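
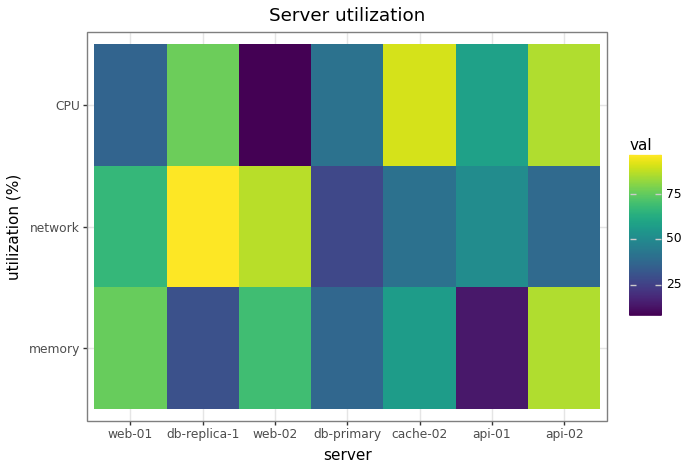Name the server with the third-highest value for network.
Top 4 for network: db-replica-1 ≈ 100, web-02 ≈ 90, web-01 ≈ 70, api-01 ≈ 50.

web-01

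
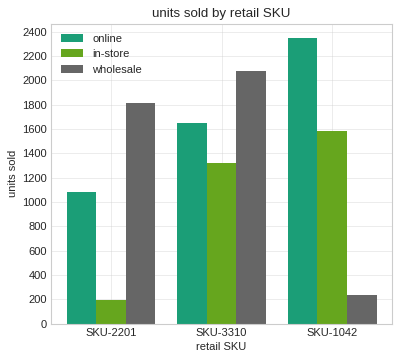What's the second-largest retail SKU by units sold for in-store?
SKU-3310

Top 3 for in-store: SKU-1042 ≈ 1600, SKU-3310 ≈ 1400, SKU-2201 ≈ 200.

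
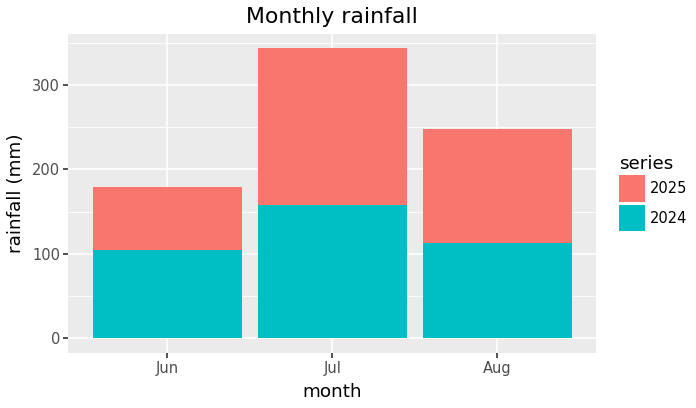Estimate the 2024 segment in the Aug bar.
2024 top ≈ 100, bottom ≈ 0; segment ≈ 100.

≈ 100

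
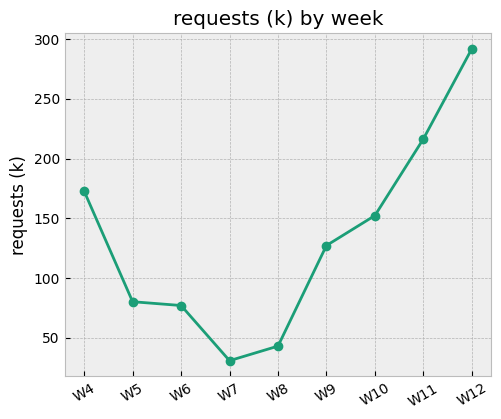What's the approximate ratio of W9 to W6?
≈ 1.67×

W9 ≈ 125, W6 ≈ 75; 125/75 ≈ 1.67.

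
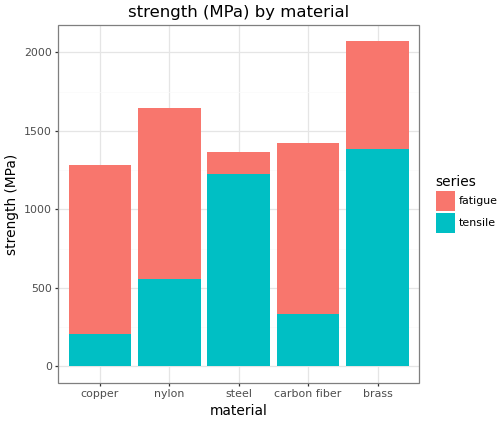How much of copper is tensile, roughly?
≈ 200

tensile top ≈ 200, bottom ≈ 0; segment ≈ 200.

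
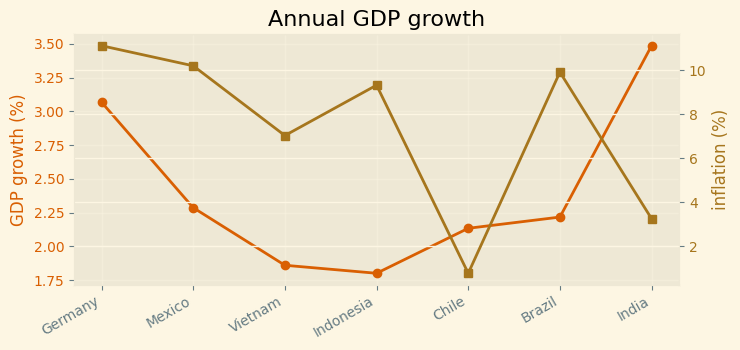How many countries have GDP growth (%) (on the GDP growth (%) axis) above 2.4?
2

Above 2.4: Germany, India.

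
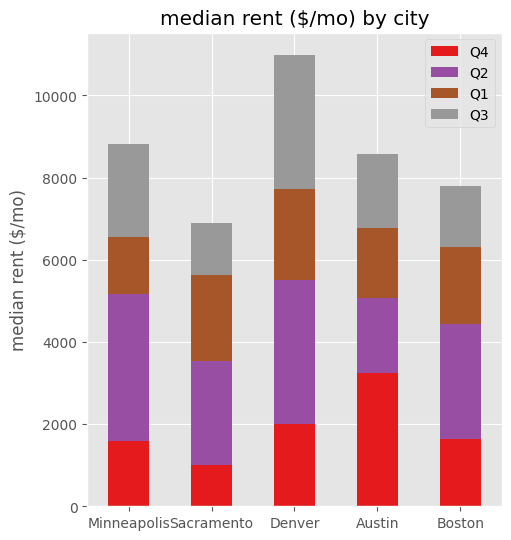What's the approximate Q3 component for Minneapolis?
Q3 top ≈ 9000, bottom ≈ 7000; segment ≈ 2000.

≈ 2000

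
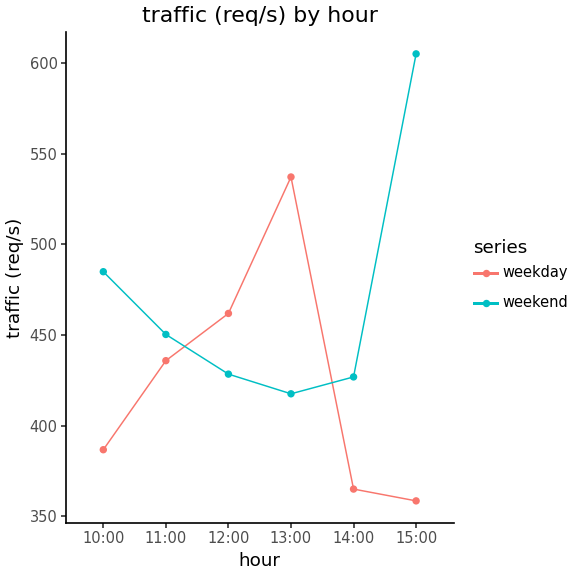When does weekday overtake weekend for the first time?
11:00: weekday ≈ 425 vs weekend ≈ 450 (not yet); 12:00: weekday ≈ 450 vs weekend ≈ 425 (first crossover).

12:00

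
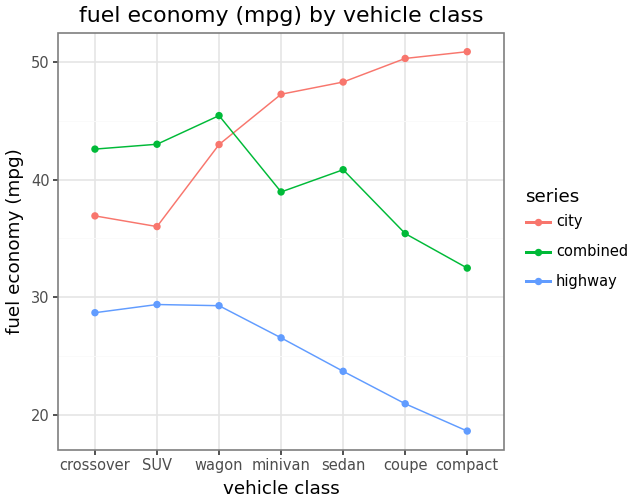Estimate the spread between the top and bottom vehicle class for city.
≈ 15

Max compact ≈ 50, min SUV ≈ 35; range ≈ 15.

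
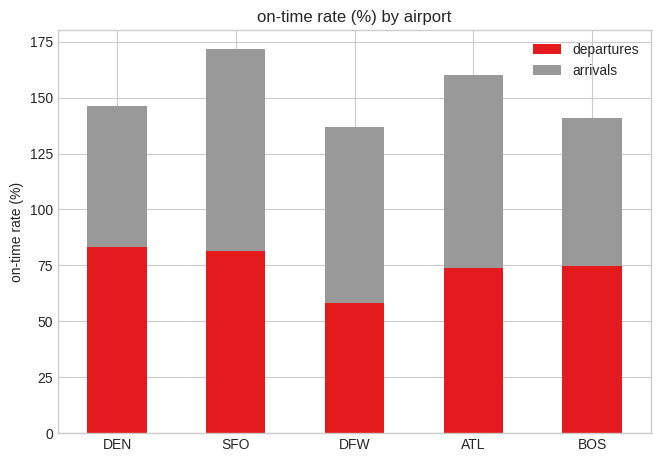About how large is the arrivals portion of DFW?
arrivals top ≈ 140, bottom ≈ 60; segment ≈ 80.

≈ 80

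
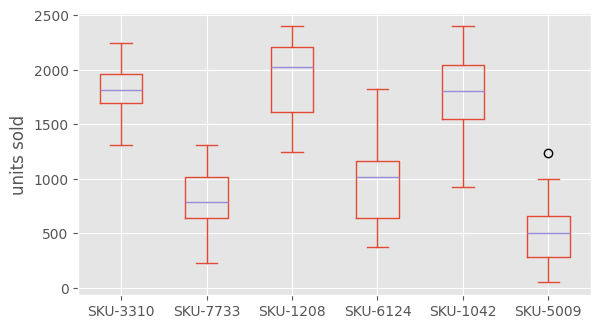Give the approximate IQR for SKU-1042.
Q3 ≈ 2000, Q1 ≈ 1600; IQR ≈ 400.

≈ 400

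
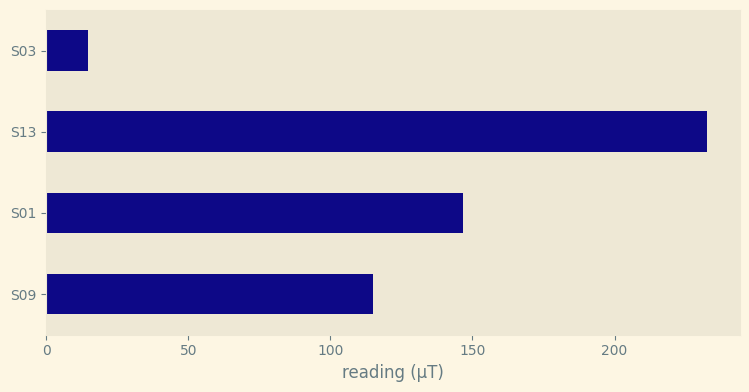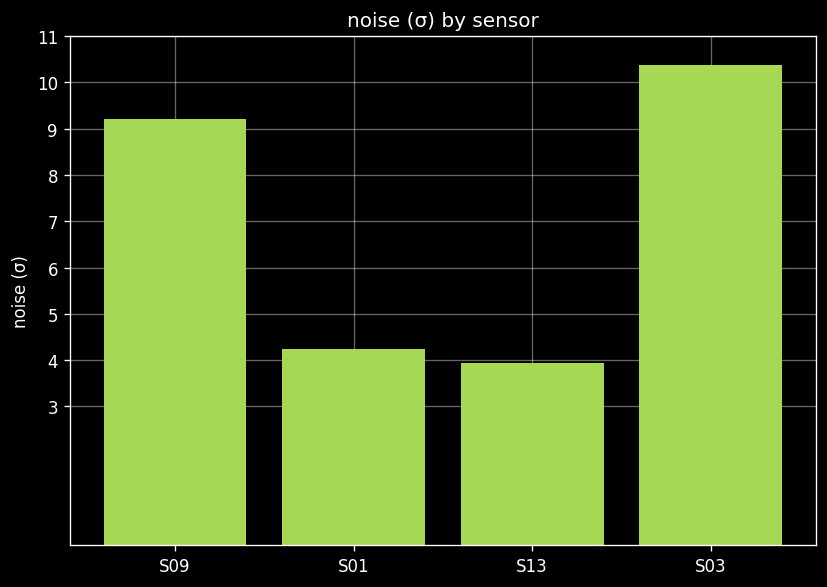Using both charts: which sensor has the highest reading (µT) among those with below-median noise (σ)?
Chart 2 median noise (σ) ≈ 7; below-median sensors: S01, S13. Among those, S13 has the highest reading (µT) (≈ 225).

S13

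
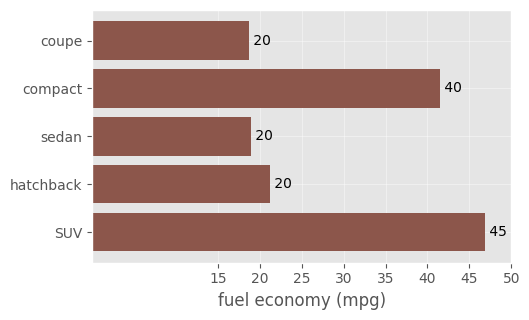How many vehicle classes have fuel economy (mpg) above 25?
2

Above 25: compact, SUV.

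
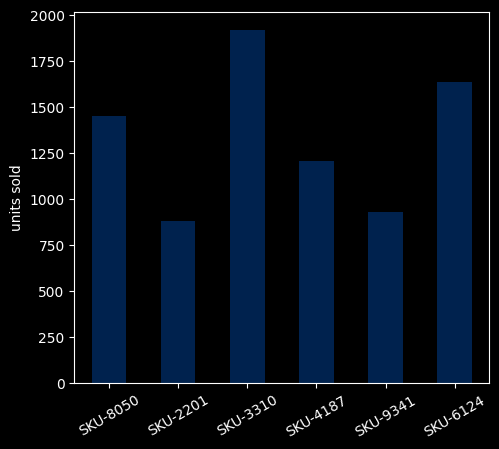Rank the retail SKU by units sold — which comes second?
Top 3: SKU-3310 ≈ 2000, SKU-6124 ≈ 1600, SKU-8050 ≈ 1400.

SKU-6124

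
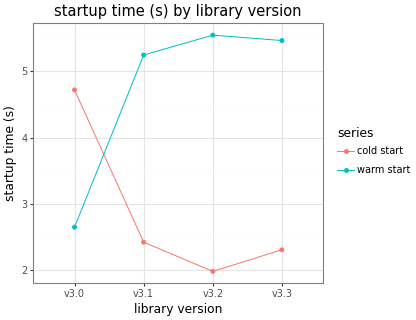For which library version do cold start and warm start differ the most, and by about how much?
v3.2: cold start ≈ 2.0, warm start ≈ 5.5 → gap ≈ 3.5. Next-largest (v3.3) is only ≈ 3.0.

v3.2, ≈ 3.5 s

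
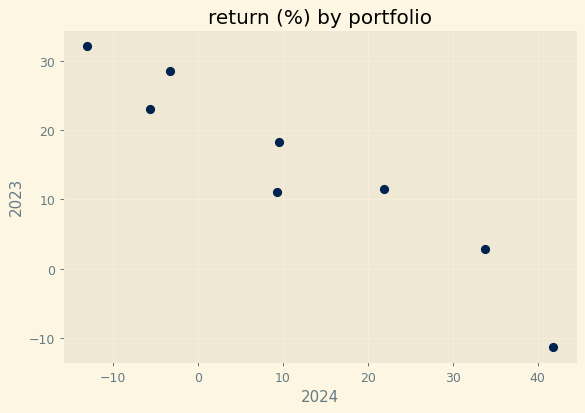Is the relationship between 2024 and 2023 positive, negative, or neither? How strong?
Points are negatively correlated; strong (|r| ≈ 1.0).

negative, strong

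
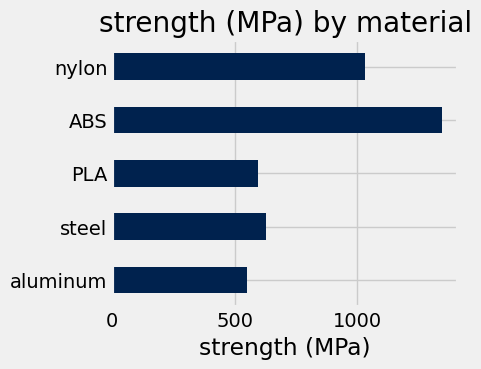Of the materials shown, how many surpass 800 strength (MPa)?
Above 800: ABS, nylon.

2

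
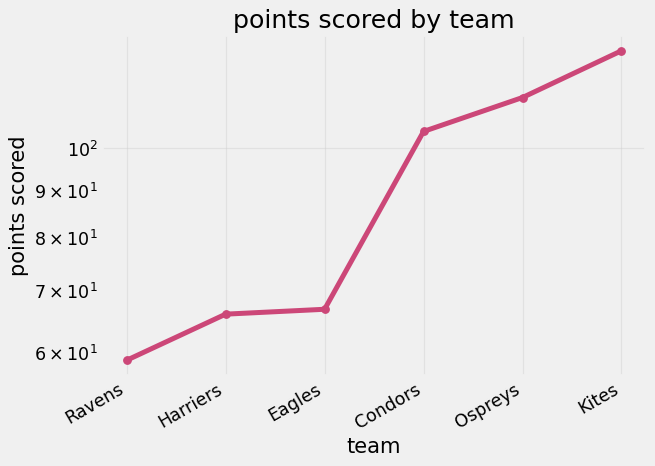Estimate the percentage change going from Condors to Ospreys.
Condors ≈ 100, Ospreys ≈ 110; (110 − 100) / 100 ≈ +10%.

≈ +10%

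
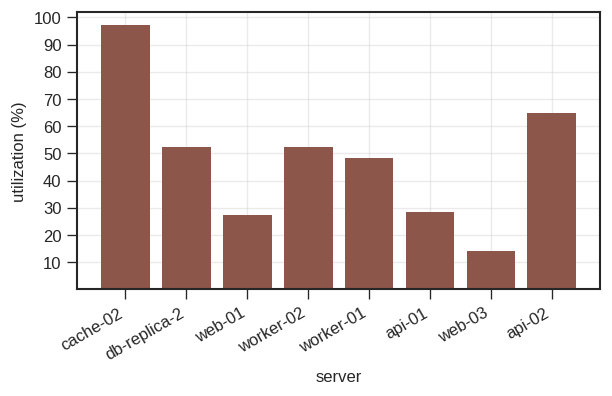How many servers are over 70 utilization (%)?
Above 70: cache-02.

1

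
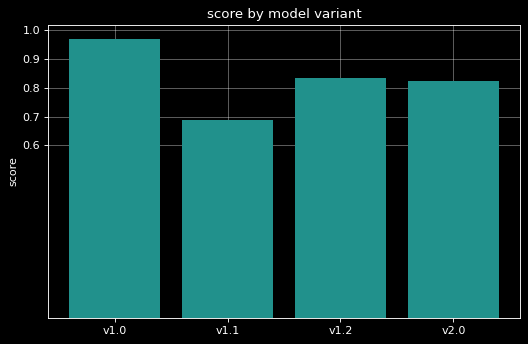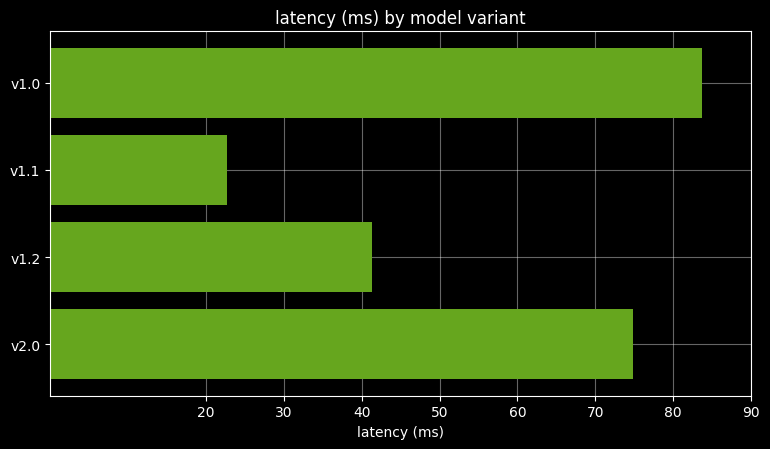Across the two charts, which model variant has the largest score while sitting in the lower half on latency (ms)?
Chart 2 median latency (ms) ≈ 60; below-median model variants: v1.1, v1.2. Among those, v1.2 has the highest score (≈ 0.8).

v1.2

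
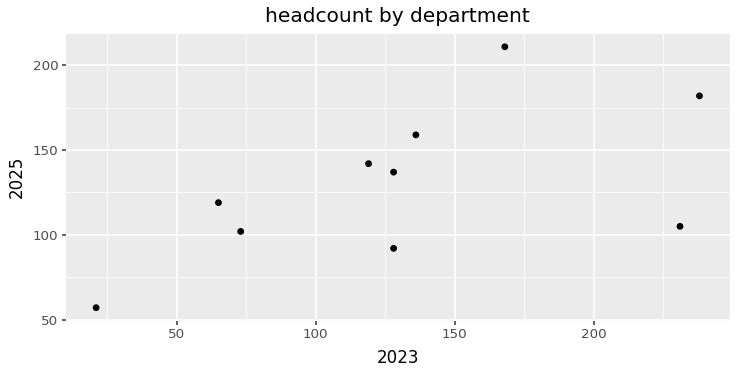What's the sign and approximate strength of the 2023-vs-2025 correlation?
Points are positively correlated; moderate (|r| ≈ 0.6).

positive, moderate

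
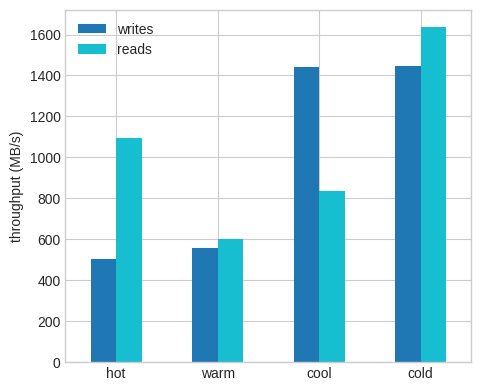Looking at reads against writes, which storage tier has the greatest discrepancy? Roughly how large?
cool: reads ≈ 800, writes ≈ 1400 → gap ≈ 600. Next-largest (hot) is only ≈ 400.

cool, ≈ 600 MB/s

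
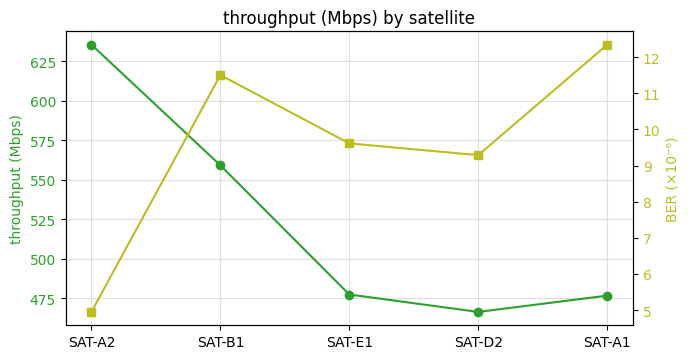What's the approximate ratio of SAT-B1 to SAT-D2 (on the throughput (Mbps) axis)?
≈ 1.22×

SAT-B1 ≈ 560, SAT-D2 ≈ 460; 560/460 ≈ 1.22.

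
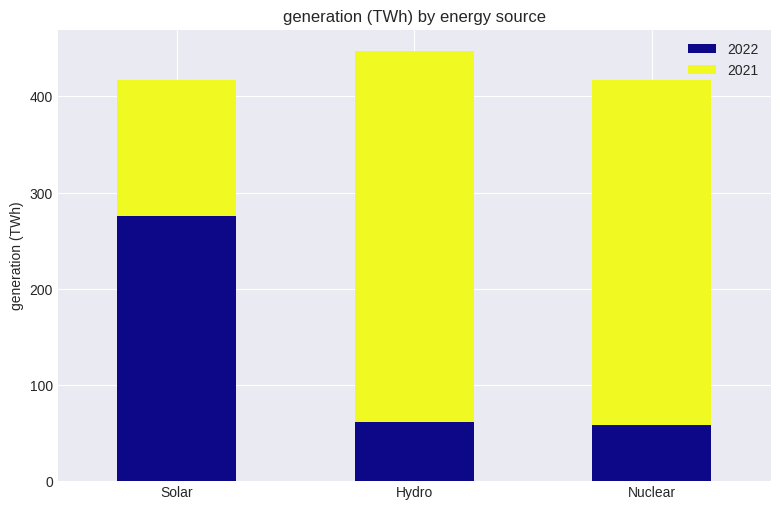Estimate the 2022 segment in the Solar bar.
≈ 300

2022 top ≈ 300, bottom ≈ 0; segment ≈ 300.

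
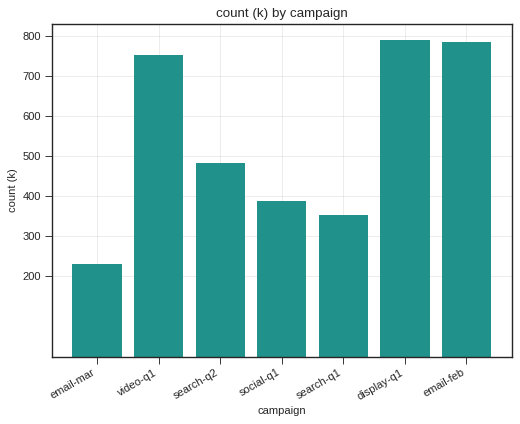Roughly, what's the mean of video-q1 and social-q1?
≈ 600

(800 + 400) / 2 ≈ 600.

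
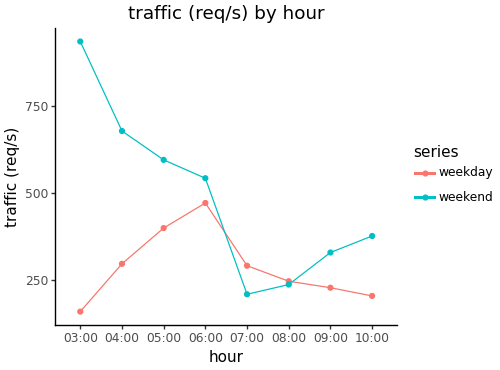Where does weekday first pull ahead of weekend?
06:00: weekday ≈ 500 vs weekend ≈ 500 (not yet); 07:00: weekday ≈ 300 vs weekend ≈ 200 (first crossover).

07:00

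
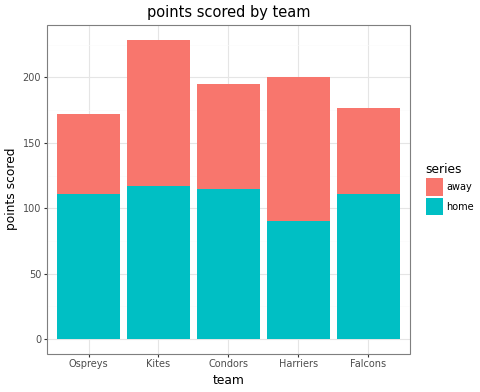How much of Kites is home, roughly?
≈ 120

home top ≈ 120, bottom ≈ 0; segment ≈ 120.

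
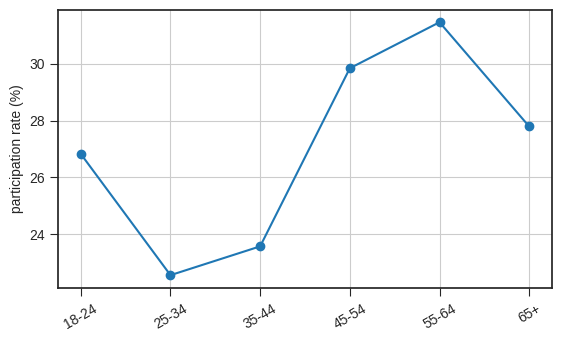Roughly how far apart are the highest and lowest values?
≈ 8

Max 55-64 ≈ 31, min 25-34 ≈ 23; range ≈ 8.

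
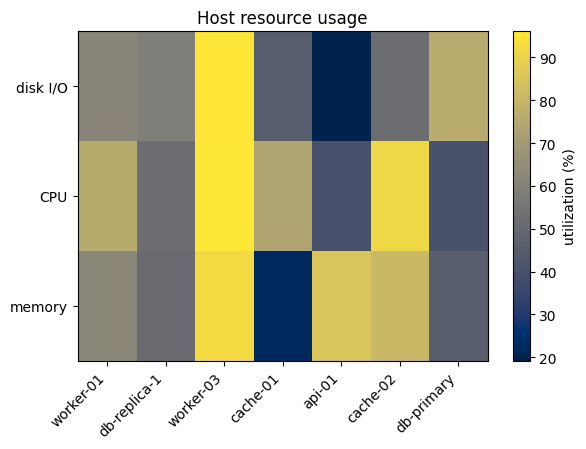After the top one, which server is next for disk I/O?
db-primary

Top 3 for disk I/O: worker-03 ≈ 100, db-primary ≈ 80, worker-01 ≈ 60.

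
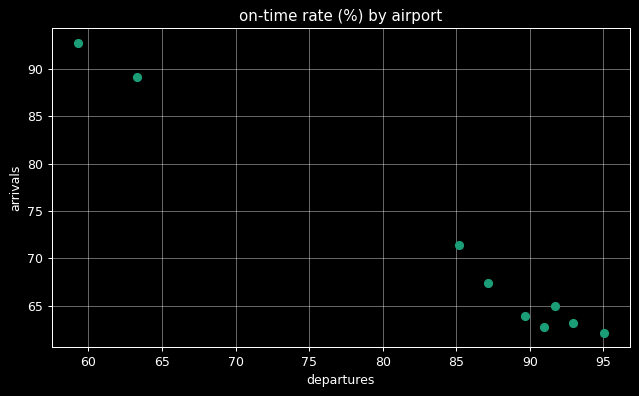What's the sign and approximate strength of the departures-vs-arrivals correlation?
Points are negatively correlated; strong (|r| ≈ 1.0).

negative, strong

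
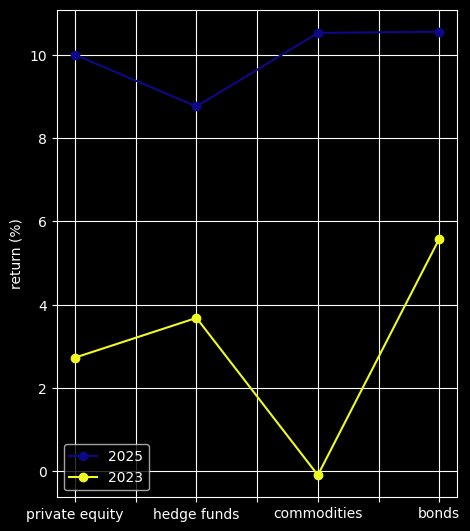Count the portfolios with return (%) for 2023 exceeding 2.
3

Above 2: private equity, hedge funds, bonds.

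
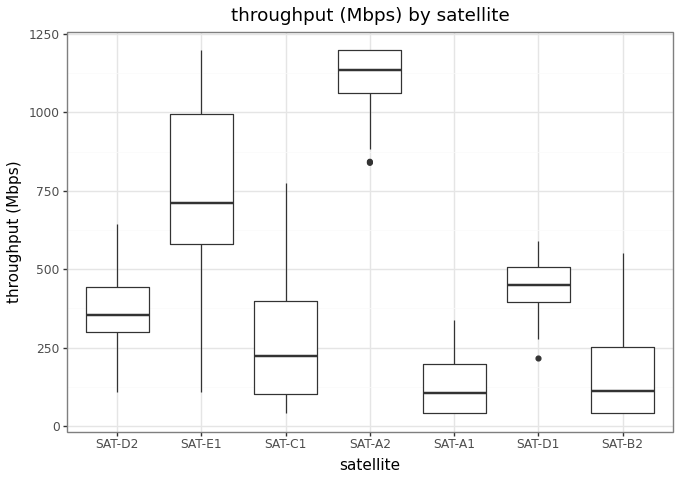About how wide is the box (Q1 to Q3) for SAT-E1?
Q3 ≈ 1000, Q1 ≈ 600; IQR ≈ 400.

≈ 400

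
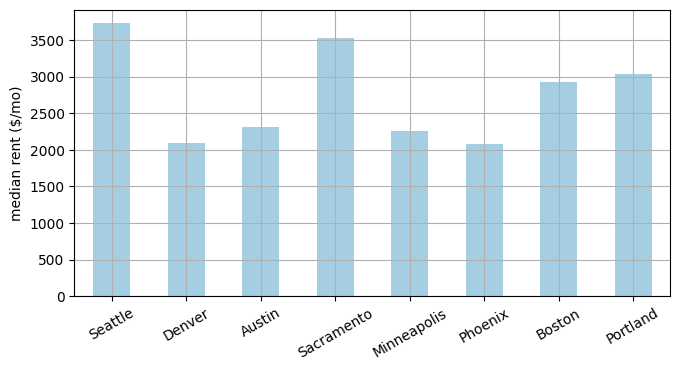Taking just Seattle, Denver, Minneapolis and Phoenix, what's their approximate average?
≈ 2500

(3500 + 2000 + 2500 + 2000) / 4 ≈ 2500.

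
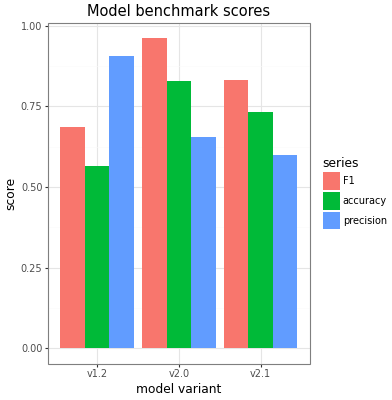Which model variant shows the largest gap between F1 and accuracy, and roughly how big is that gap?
v2.0, ≈ 0.2

v2.0: F1 ≈ 1.0, accuracy ≈ 0.8 → gap ≈ 0.2. Next-largest (v1.2) is only ≈ 0.1.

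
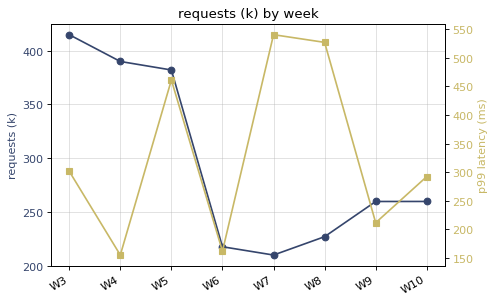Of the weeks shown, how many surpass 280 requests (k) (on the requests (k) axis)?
Above 280: W3, W4, W5.

3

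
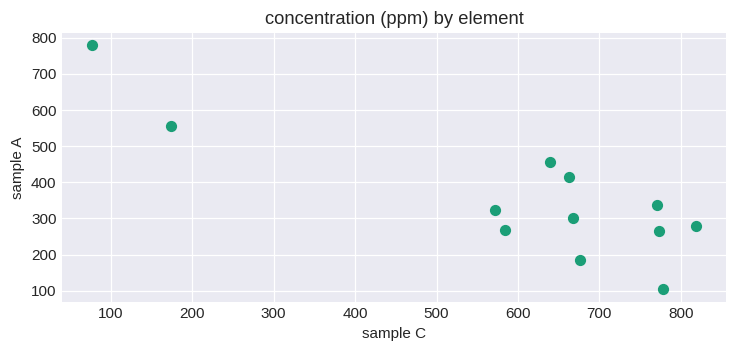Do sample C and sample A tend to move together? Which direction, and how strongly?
Points are negatively correlated; strong (|r| ≈ 0.9).

negative, strong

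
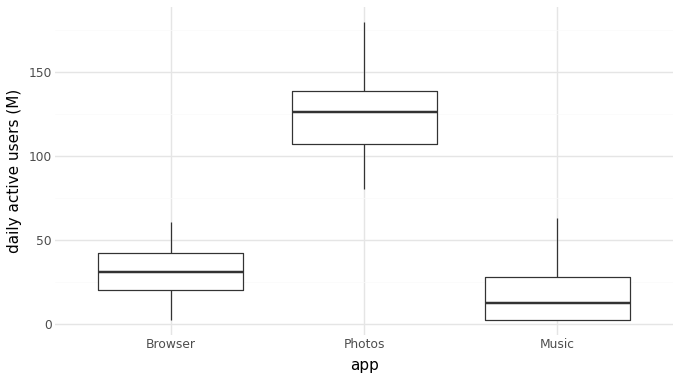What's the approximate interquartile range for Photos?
≈ 30

Q3 ≈ 140, Q1 ≈ 110; IQR ≈ 30.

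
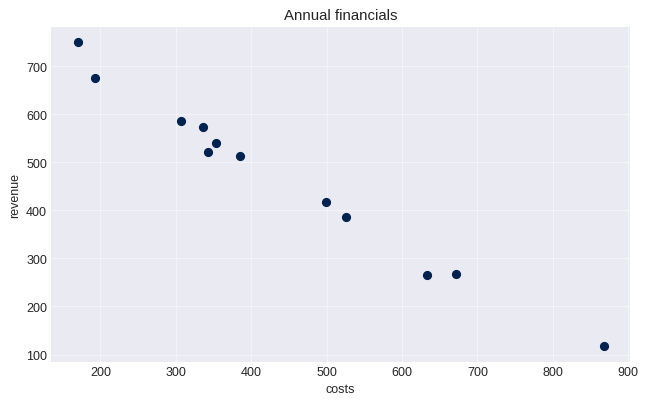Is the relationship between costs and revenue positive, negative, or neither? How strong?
negative, strong

Points are negatively correlated; strong (|r| ≈ 1.0).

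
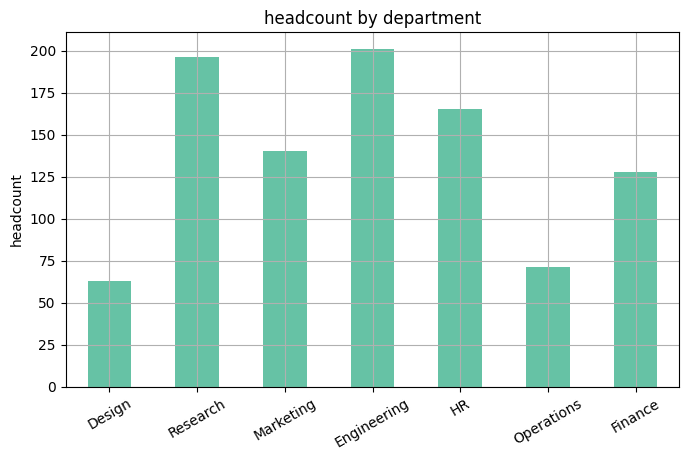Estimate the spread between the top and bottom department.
≈ 140

Max Engineering ≈ 200, min Design ≈ 60; range ≈ 140.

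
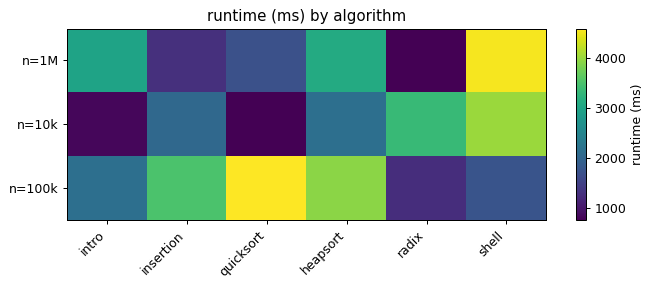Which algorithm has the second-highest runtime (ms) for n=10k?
Top 3 for n=10k: shell ≈ 4000, radix ≈ 3500, heapsort ≈ 2000.

radix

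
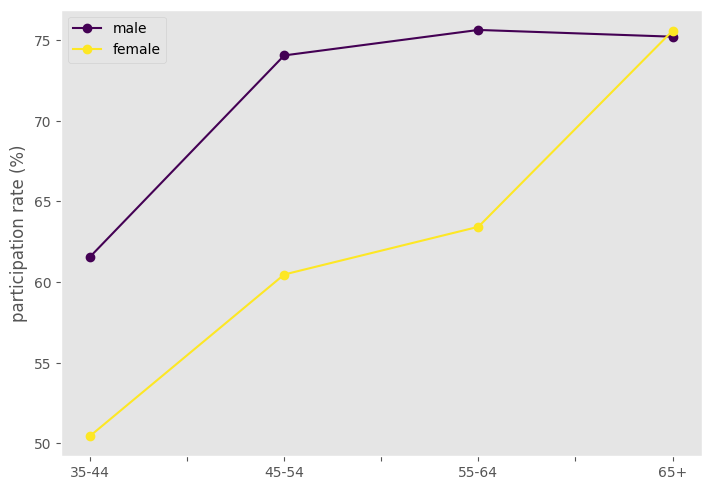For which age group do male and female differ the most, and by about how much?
45-54: male ≈ 75, female ≈ 60 → gap ≈ 15. Next-largest (55-64) is only ≈ 10.

45-54, ≈ 15 %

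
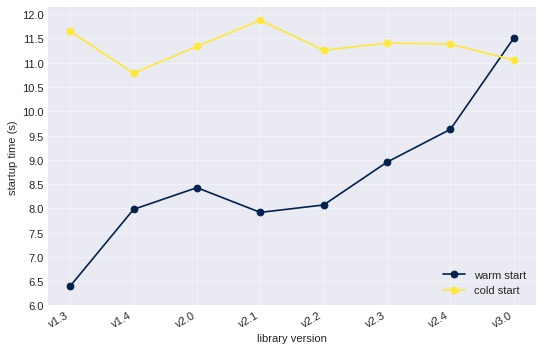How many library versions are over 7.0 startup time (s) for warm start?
7

Above 7.0: v1.4, v2.0, v2.1, v2.2, v2.3, v2.4, v3.0.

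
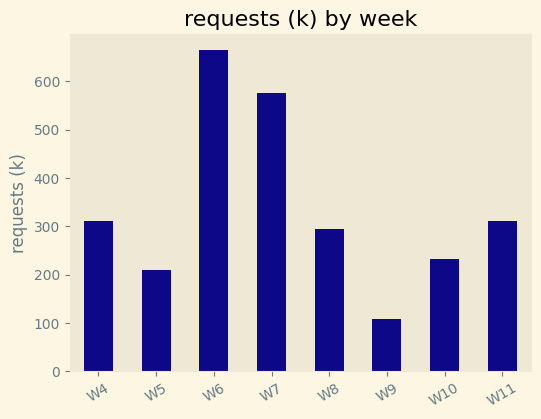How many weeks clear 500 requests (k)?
Above 500: W6, W7.

2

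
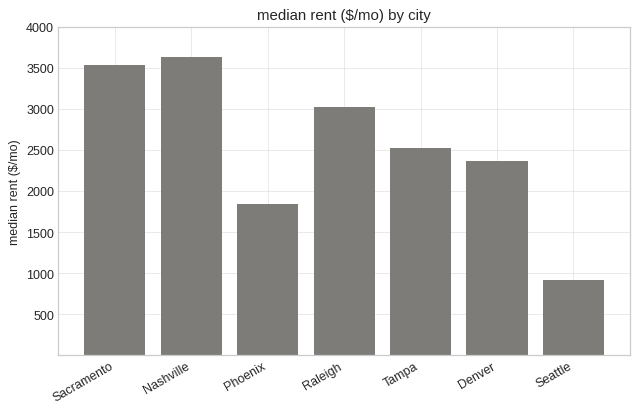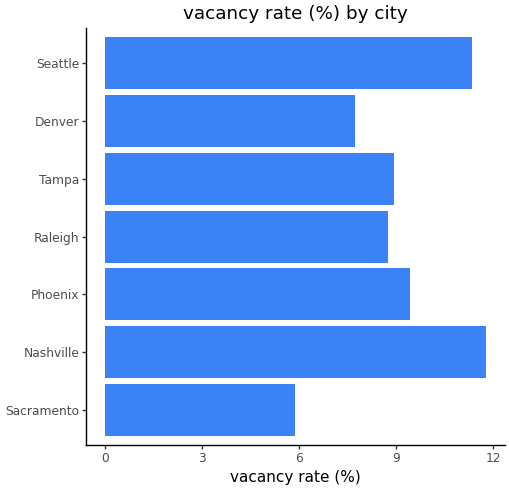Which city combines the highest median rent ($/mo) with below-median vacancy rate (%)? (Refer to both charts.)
Sacramento

Chart 2 median vacancy rate (%) ≈ 8; below-median cities: Sacramento, Raleigh, Denver. Among those, Sacramento has the highest median rent ($/mo) (≈ 3500).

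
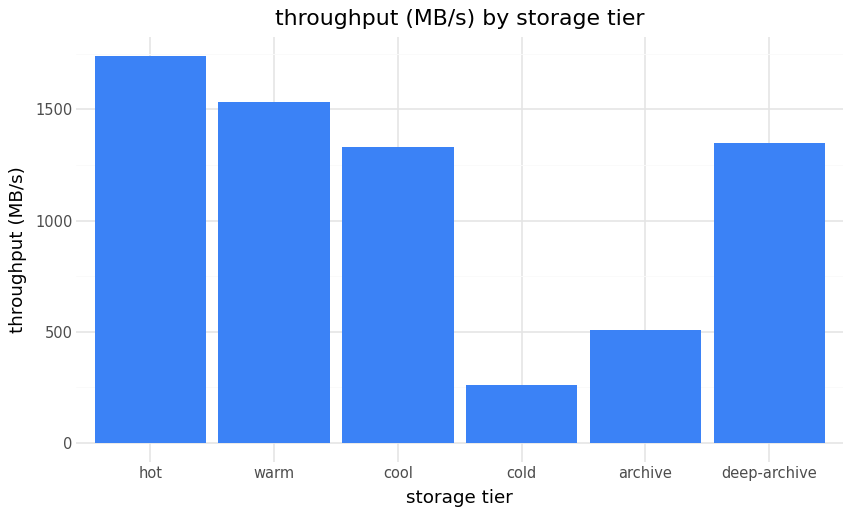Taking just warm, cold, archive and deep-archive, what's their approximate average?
(1600 + 200 + 600 + 1400) / 4 ≈ 950.

≈ 950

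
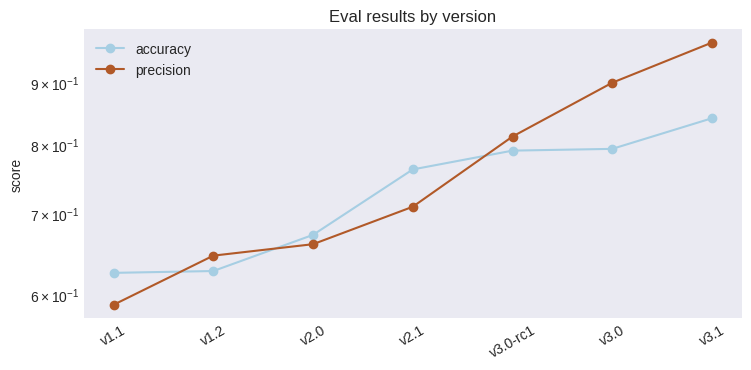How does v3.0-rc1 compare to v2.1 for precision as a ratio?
≈ 1.14×

v3.0-rc1 ≈ 0.80, v2.1 ≈ 0.70; 0.80/0.70 ≈ 1.14.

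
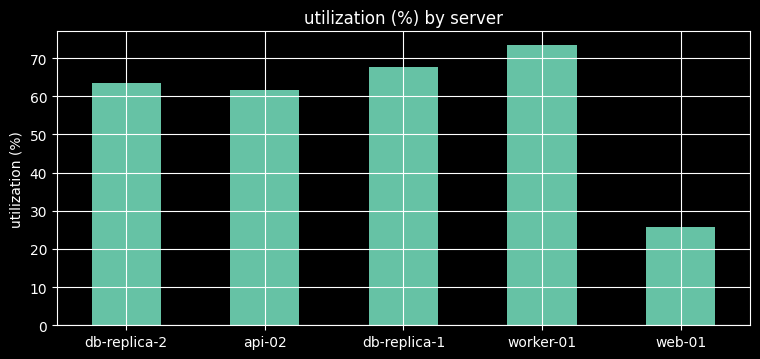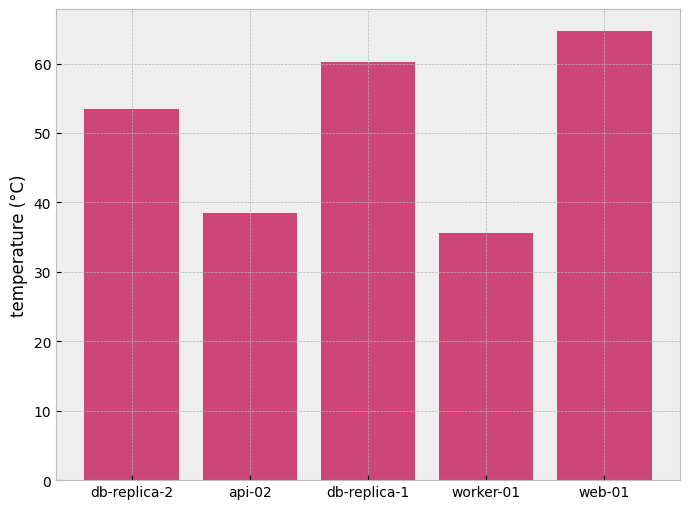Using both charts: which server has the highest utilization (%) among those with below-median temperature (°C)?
worker-01

Chart 2 median temperature (°C) ≈ 50; below-median servers: api-02, worker-01. Among those, worker-01 has the highest utilization (%) (≈ 70).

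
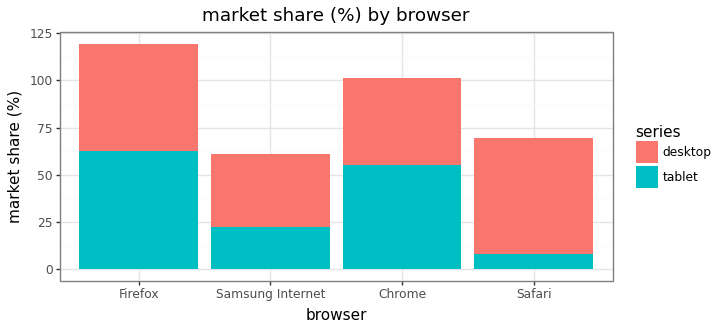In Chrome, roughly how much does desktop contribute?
≈ 40

desktop top ≈ 100, bottom ≈ 60; segment ≈ 40.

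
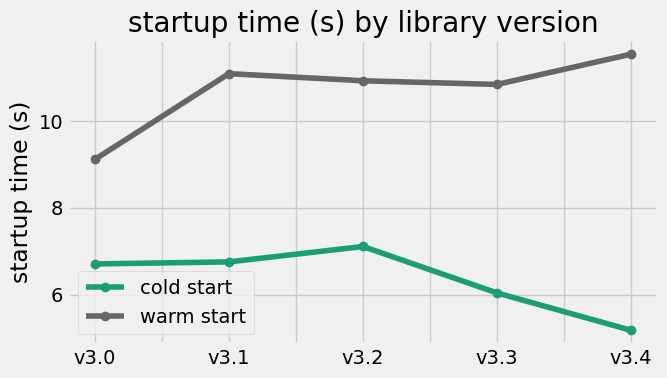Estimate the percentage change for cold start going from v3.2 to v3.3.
≈ -14.3%

v3.2 ≈ 7, v3.3 ≈ 6; (6 − 7) / 7 ≈ -14.3%.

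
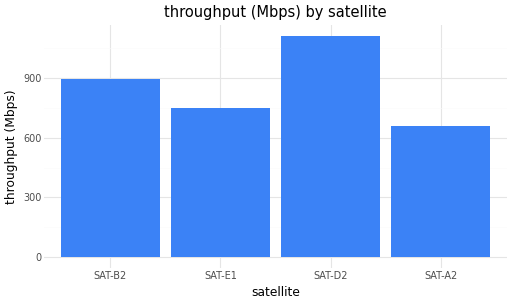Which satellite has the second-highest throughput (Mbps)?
SAT-B2

Top 3: SAT-D2 ≈ 1100, SAT-B2 ≈ 900, SAT-E1 ≈ 700.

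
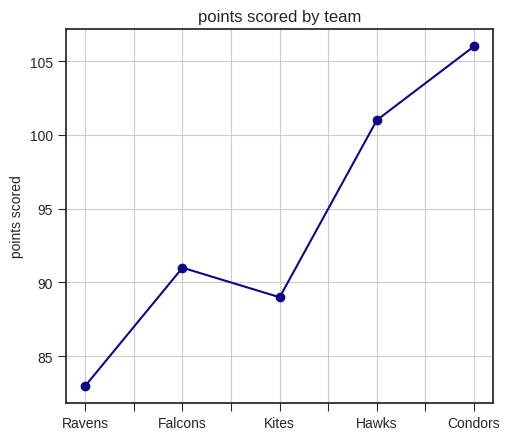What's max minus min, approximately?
≈ 22

Max Condors ≈ 106, min Ravens ≈ 84; range ≈ 22.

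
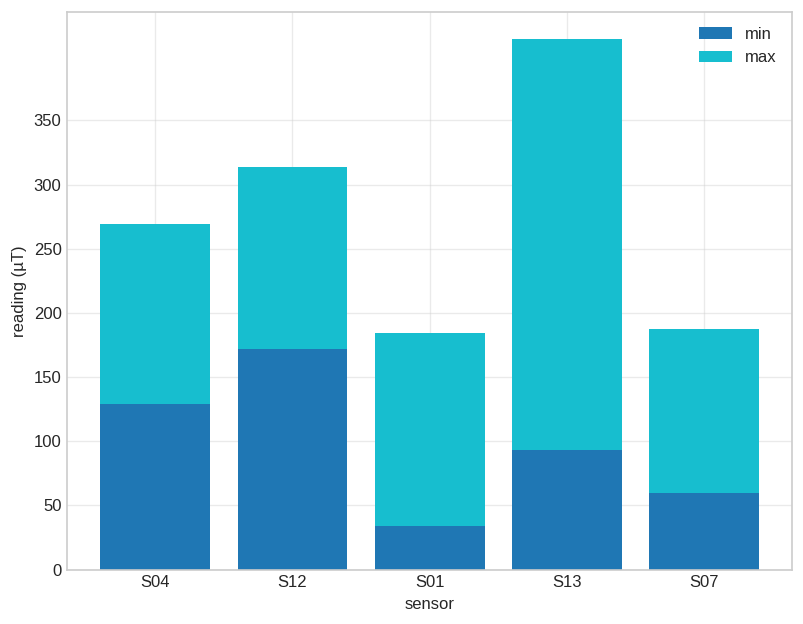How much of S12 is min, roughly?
min top ≈ 150, bottom ≈ 0; segment ≈ 150.

≈ 150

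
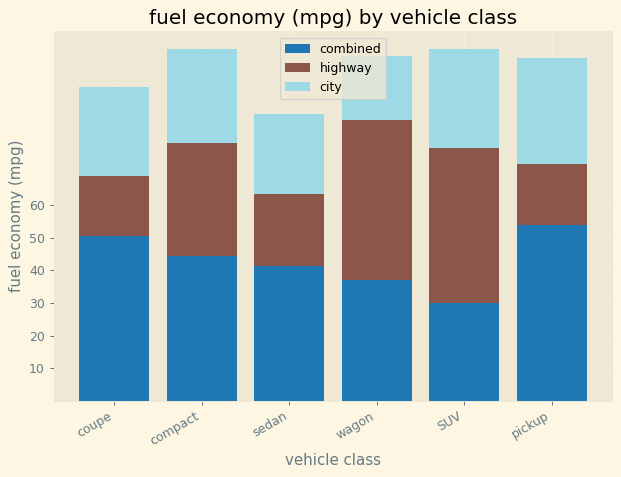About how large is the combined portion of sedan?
combined top ≈ 40, bottom ≈ 0; segment ≈ 40.

≈ 40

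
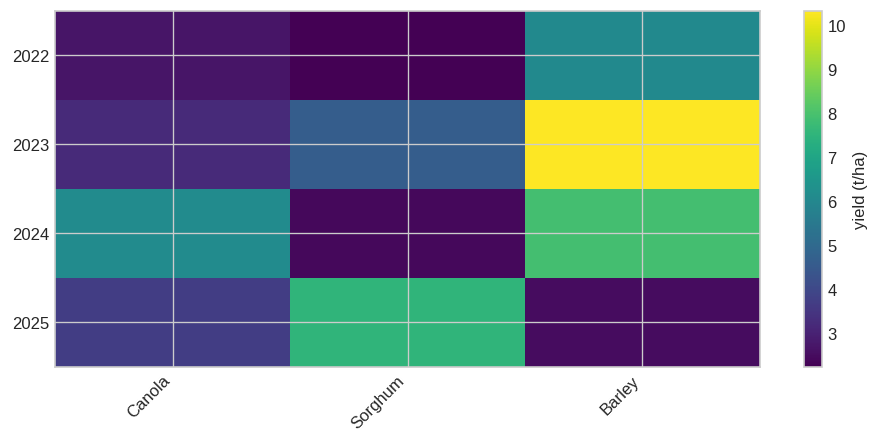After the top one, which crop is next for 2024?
Canola

Top 3 for 2024: Barley ≈ 8, Canola ≈ 6, Sorghum ≈ 2.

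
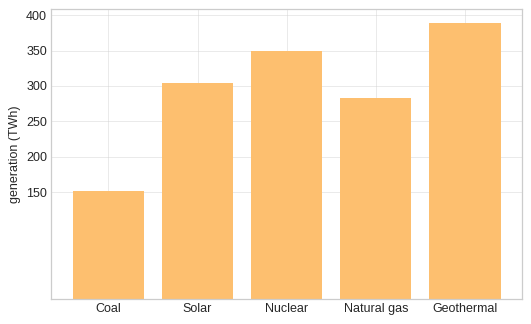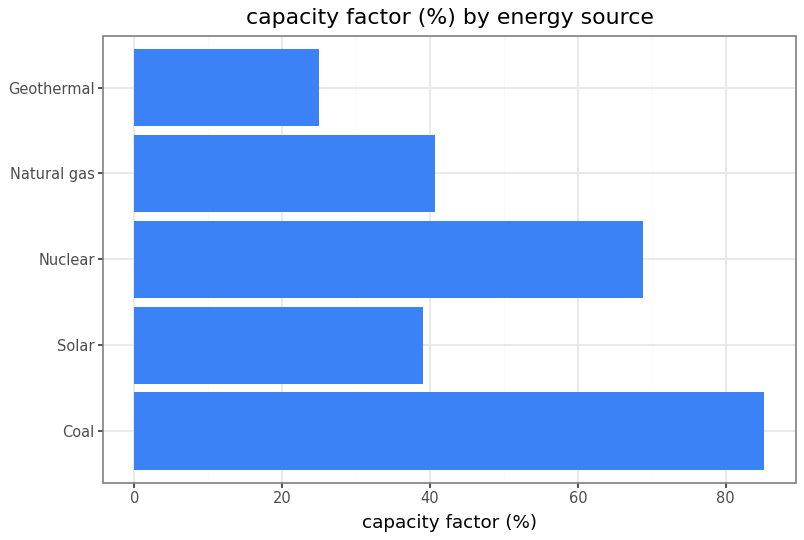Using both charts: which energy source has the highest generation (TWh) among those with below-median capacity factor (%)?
Geothermal

Chart 2 median capacity factor (%) ≈ 40; below-median energy sources: Solar, Geothermal. Among those, Geothermal has the highest generation (TWh) (≈ 400).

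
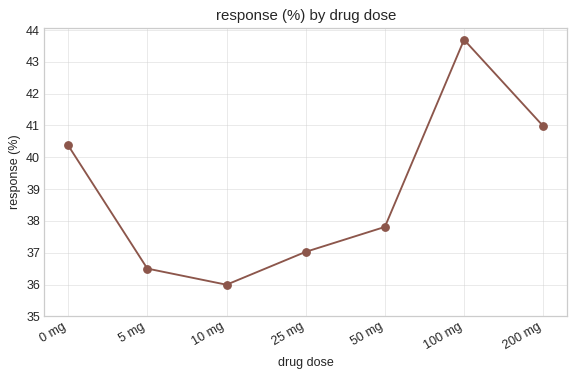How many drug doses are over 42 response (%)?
Above 42: 100 mg.

1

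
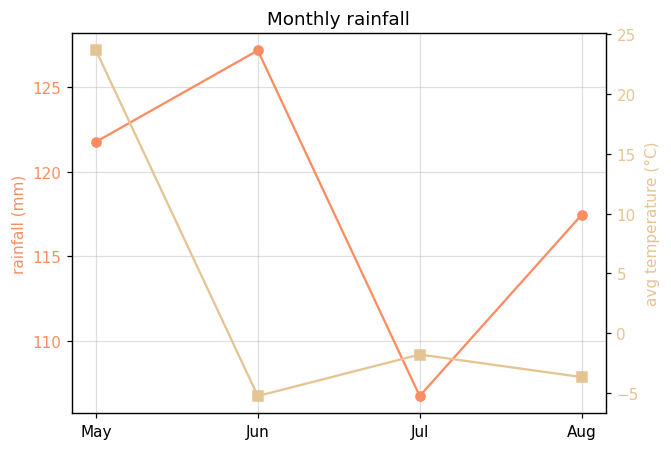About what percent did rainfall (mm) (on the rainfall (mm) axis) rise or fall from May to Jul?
≈ -13.1%

May ≈ 122, Jul ≈ 106; (106 − 122) / 122 ≈ -13.1%.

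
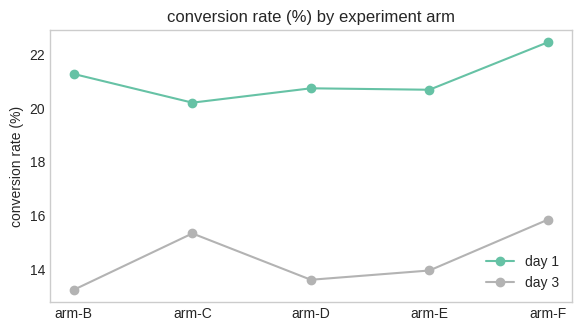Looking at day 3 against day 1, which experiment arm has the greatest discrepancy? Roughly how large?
arm-B: day 3 ≈ 13, day 1 ≈ 21 → gap ≈ 8. Next-largest (arm-D) is only ≈ 7.

arm-B, ≈ 8 %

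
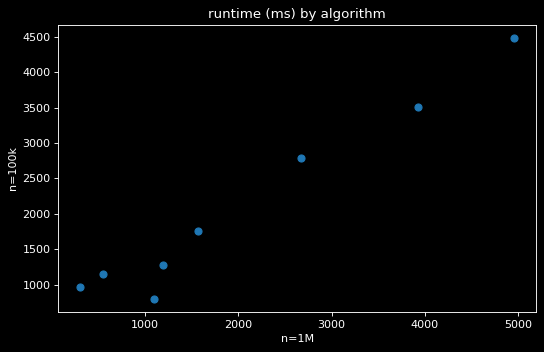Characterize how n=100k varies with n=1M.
Points are positively correlated; strong (|r| ≈ 1.0).

positive, strong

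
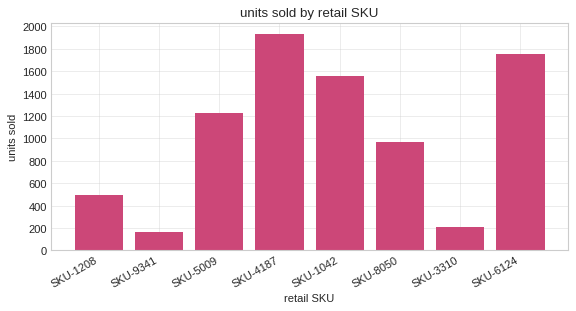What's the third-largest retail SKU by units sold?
SKU-1042

Top 4: SKU-4187 ≈ 2000, SKU-6124 ≈ 1800, SKU-1042 ≈ 1600, SKU-5009 ≈ 1200.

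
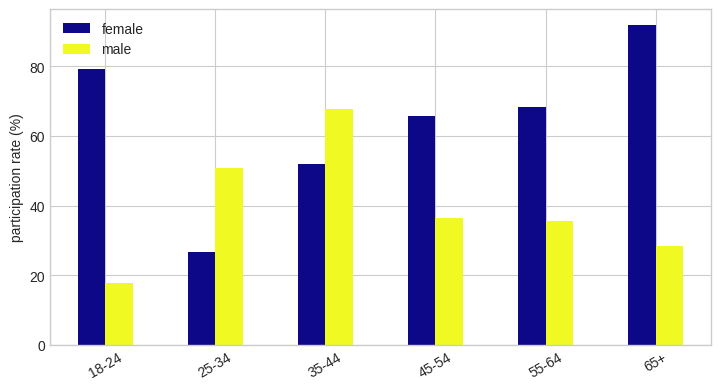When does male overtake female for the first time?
25-34

18-24: male ≈ 20 vs female ≈ 80 (not yet); 25-34: male ≈ 50 vs female ≈ 30 (first crossover).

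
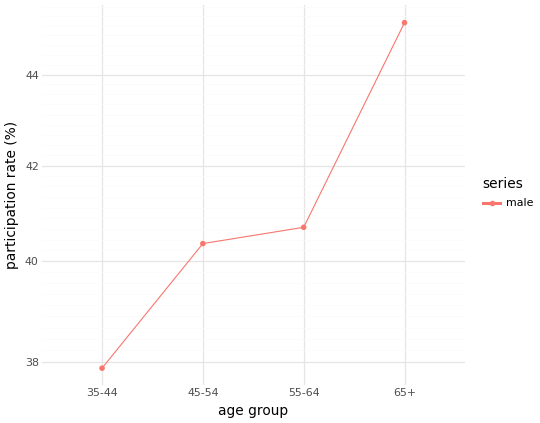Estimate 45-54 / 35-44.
45-54 ≈ 40, 35-44 ≈ 38; 40/38 ≈ 1.05.

≈ 1.05×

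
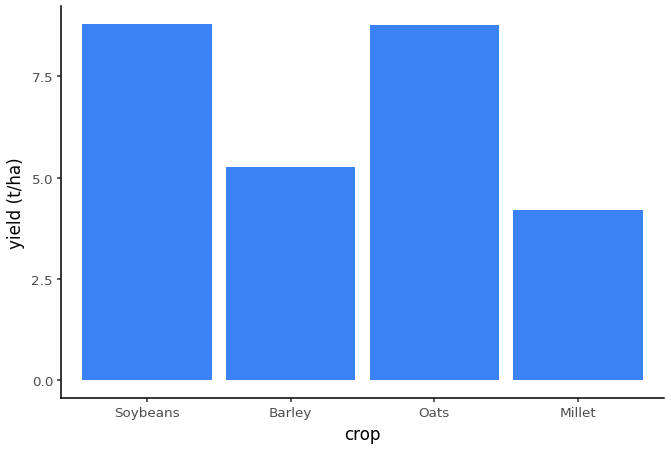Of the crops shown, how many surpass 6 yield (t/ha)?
2

Above 6: Soybeans, Oats.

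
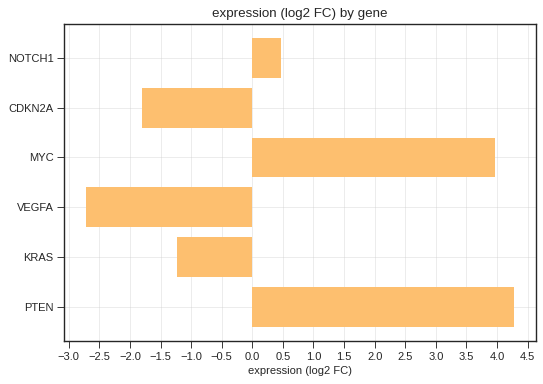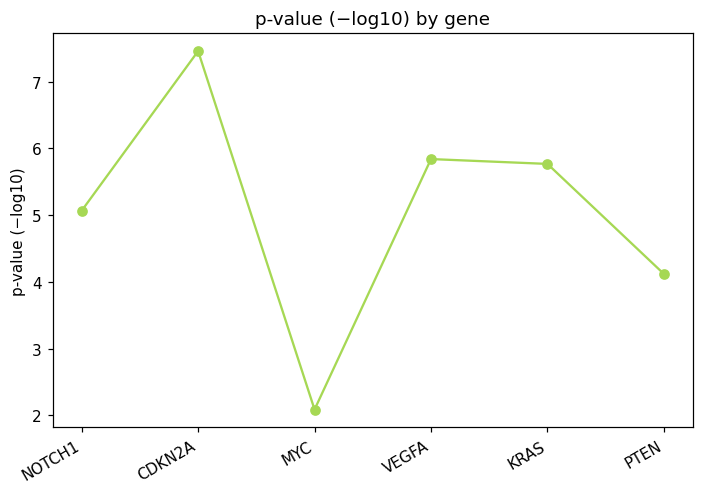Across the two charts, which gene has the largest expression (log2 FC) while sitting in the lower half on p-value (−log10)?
PTEN

Chart 2 median p-value (−log10) ≈ 5; below-median genes: NOTCH1, MYC, PTEN. Among those, PTEN has the highest expression (log2 FC) (≈ 4.5).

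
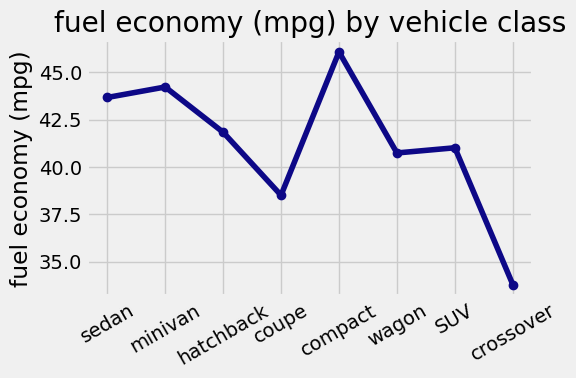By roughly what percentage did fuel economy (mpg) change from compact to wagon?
≈ -13%

compact ≈ 46, wagon ≈ 40; (40 − 46) / 46 ≈ -13%.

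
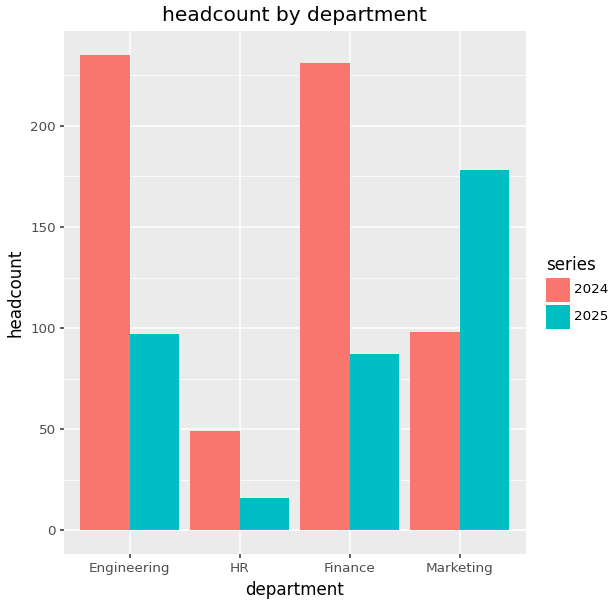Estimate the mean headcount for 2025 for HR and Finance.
(20 + 80) / 2 ≈ 50.

≈ 50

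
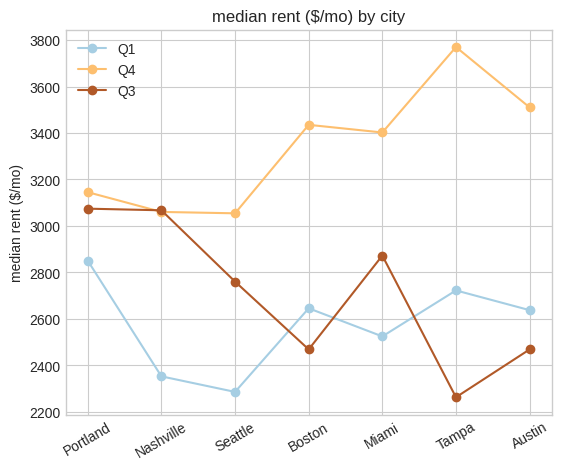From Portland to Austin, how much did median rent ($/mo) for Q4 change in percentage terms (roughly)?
≈ +12.5%

Portland ≈ 3200, Austin ≈ 3600; (3600 − 3200) / 3200 ≈ +12.5%.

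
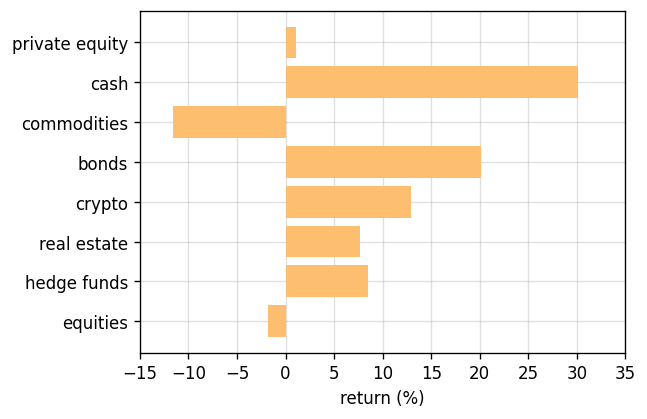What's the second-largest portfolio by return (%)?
Top 3: cash ≈ 30, bonds ≈ 20, crypto ≈ 15.

bonds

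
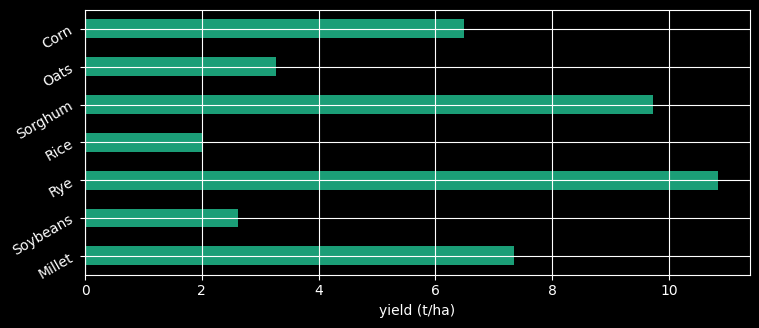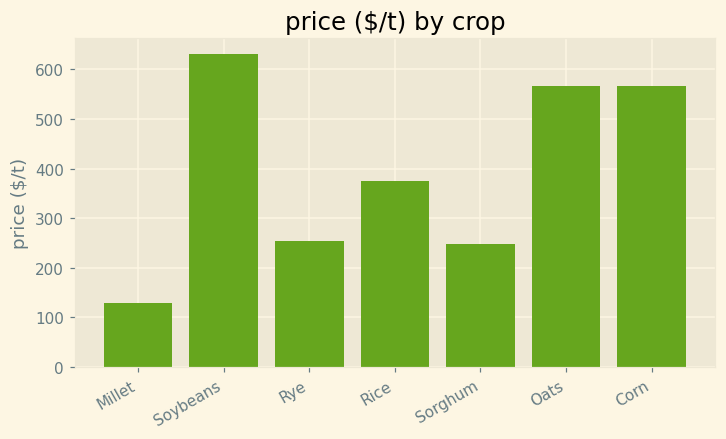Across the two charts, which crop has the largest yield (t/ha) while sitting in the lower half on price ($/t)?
Chart 2 median price ($/t) ≈ 400; below-median crops: Millet, Rye, Sorghum. Among those, Rye has the highest yield (t/ha) (≈ 11).

Rye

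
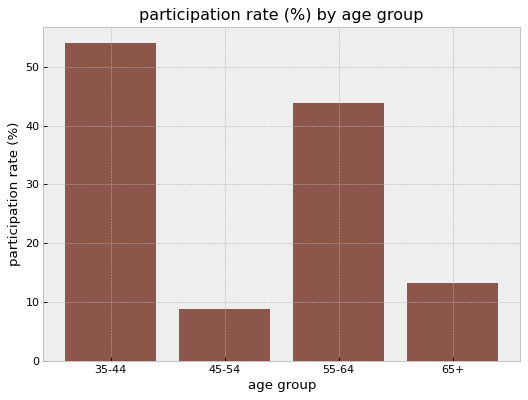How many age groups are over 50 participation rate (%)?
Above 50: 35-44.

1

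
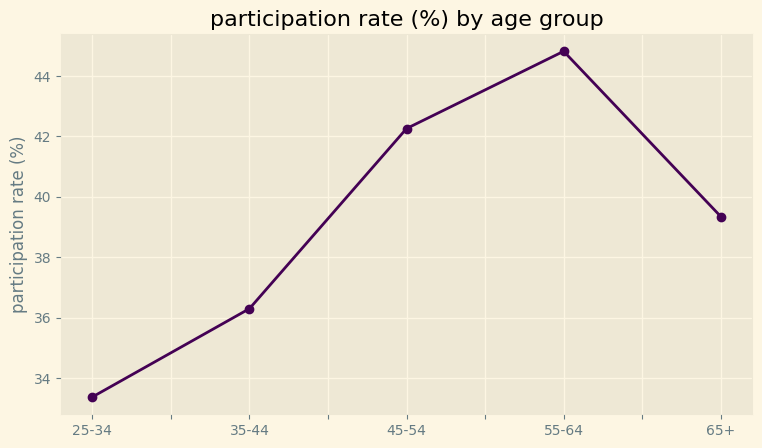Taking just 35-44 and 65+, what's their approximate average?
≈ 38

(36 + 39) / 2 ≈ 38.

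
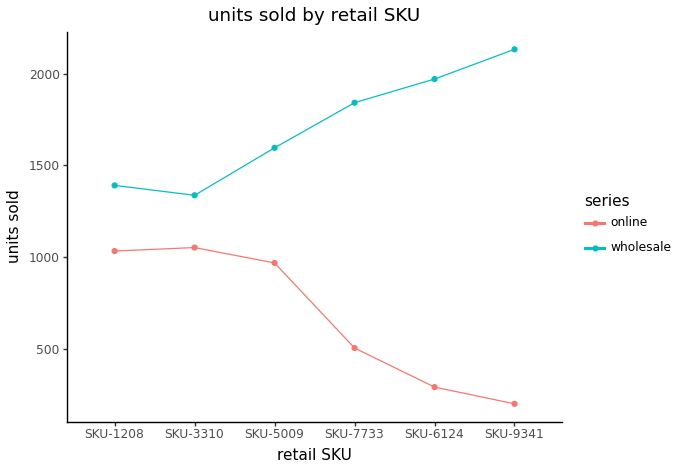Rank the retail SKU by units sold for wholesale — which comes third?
Top 4 for wholesale: SKU-9341 ≈ 2200, SKU-6124 ≈ 2000, SKU-7733 ≈ 1800, SKU-5009 ≈ 1600.

SKU-7733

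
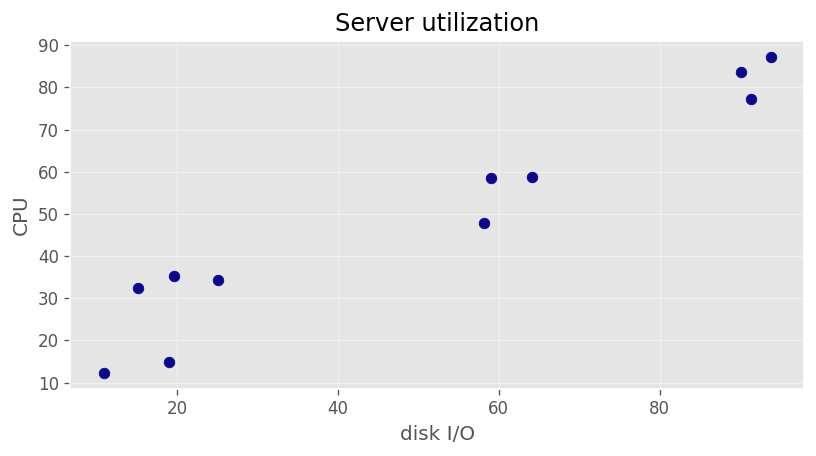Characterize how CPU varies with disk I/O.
Points are positively correlated; strong (|r| ≈ 1.0).

positive, strong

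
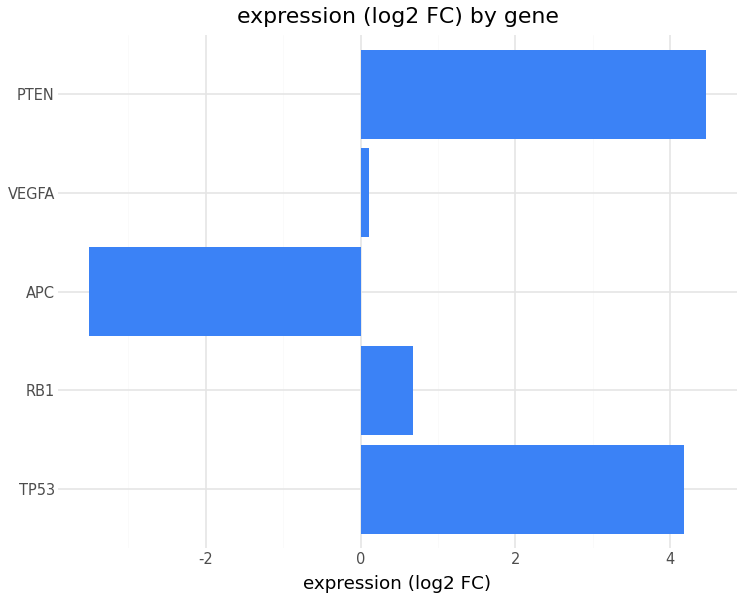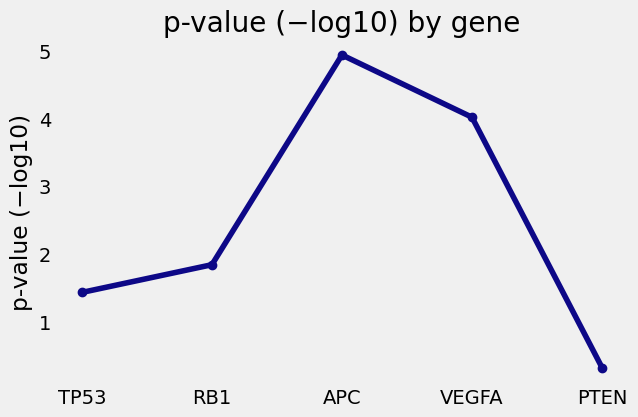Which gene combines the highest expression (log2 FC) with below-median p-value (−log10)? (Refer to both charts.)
Chart 2 median p-value (−log10) ≈ 2; below-median genes: TP53, PTEN. Among those, PTEN has the highest expression (log2 FC) (≈ 4.5).

PTEN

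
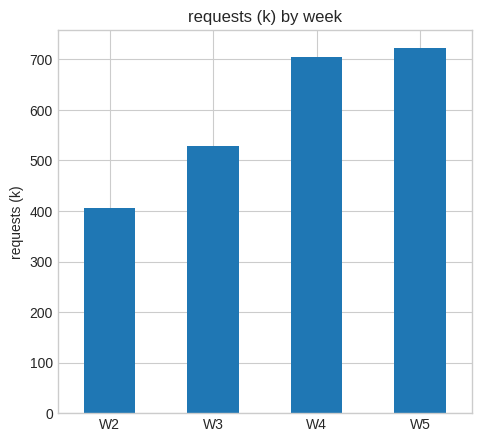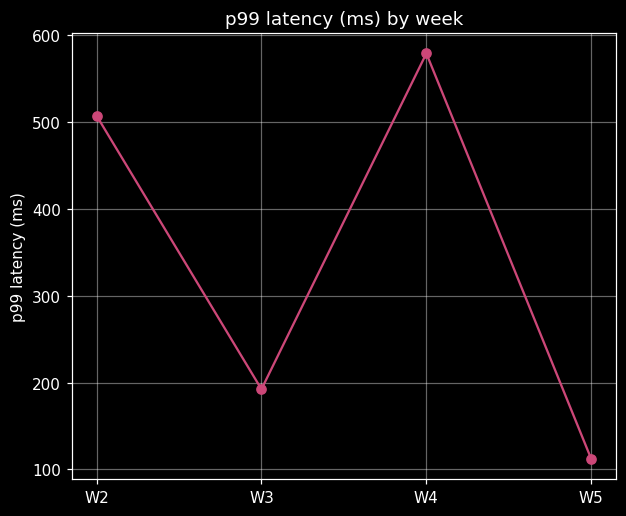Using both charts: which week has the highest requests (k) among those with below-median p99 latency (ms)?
W5

Chart 2 median p99 latency (ms) ≈ 300; below-median weeks: W3, W5. Among those, W5 has the highest requests (k) (≈ 700).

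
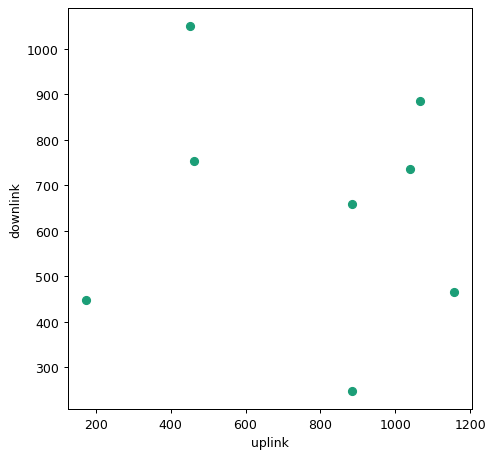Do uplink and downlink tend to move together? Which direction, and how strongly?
Points are roughly uncorrelated; weak (|r| ≈ 0.1).

no clear correlation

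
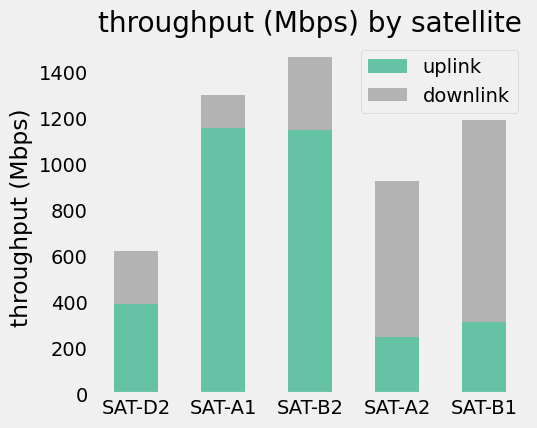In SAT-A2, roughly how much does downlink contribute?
≈ 800

downlink top ≈ 1000, bottom ≈ 200; segment ≈ 800.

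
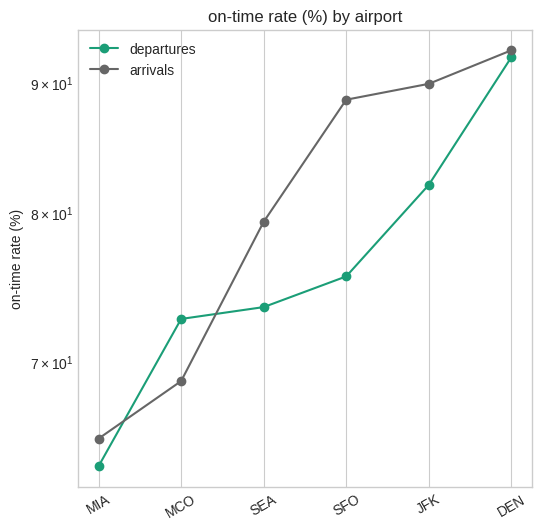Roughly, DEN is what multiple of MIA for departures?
DEN ≈ 90, MIA ≈ 65; 90/65 ≈ 1.38.

≈ 1.38×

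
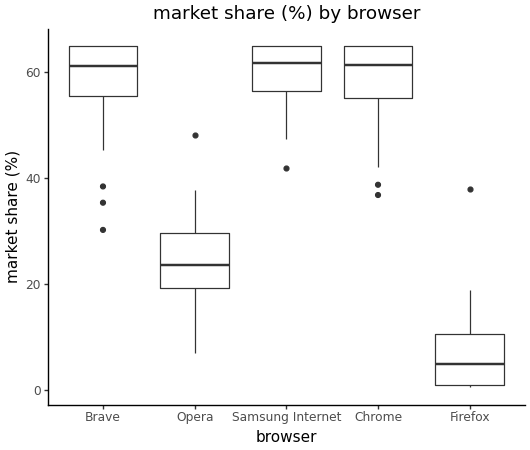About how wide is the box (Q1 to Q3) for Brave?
Q3 ≈ 65, Q1 ≈ 55; IQR ≈ 10.

≈ 10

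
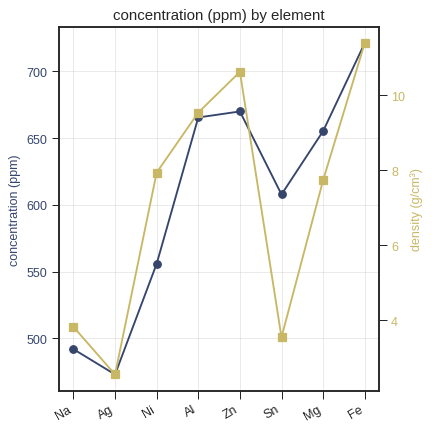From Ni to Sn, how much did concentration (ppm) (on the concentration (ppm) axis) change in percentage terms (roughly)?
≈ +9.1%

Ni ≈ 550, Sn ≈ 600; (600 − 550) / 550 ≈ +9.1%.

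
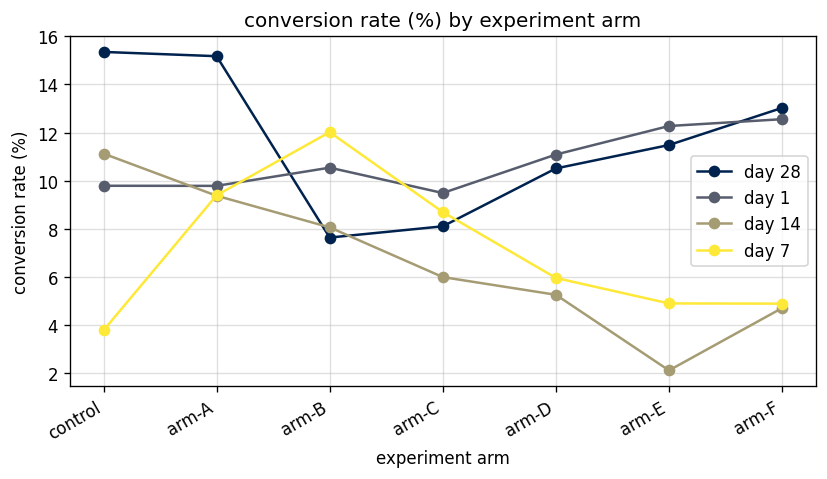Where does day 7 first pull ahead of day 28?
arm-A: day 7 ≈ 10 vs day 28 ≈ 16 (not yet); arm-B: day 7 ≈ 12 vs day 28 ≈ 8 (first crossover).

arm-B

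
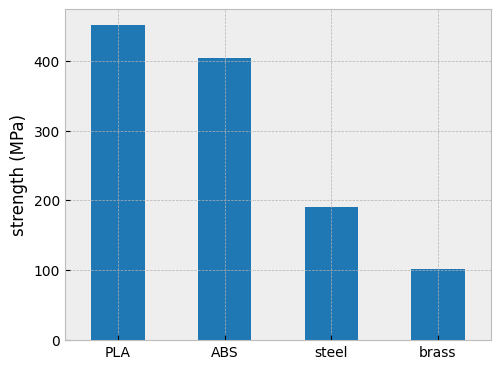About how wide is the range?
Max PLA ≈ 450, min brass ≈ 100; range ≈ 350.

≈ 350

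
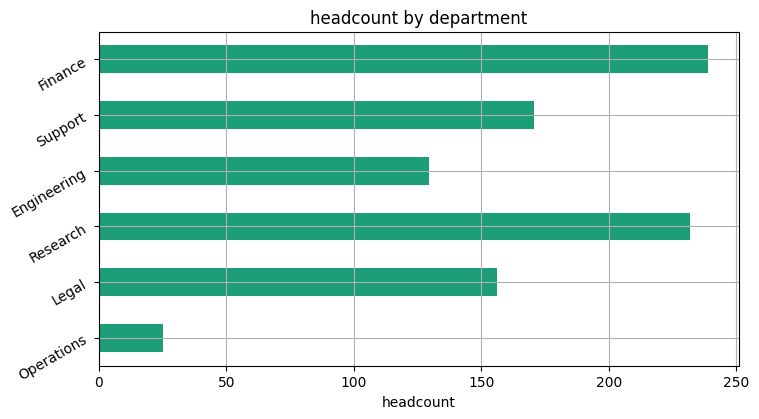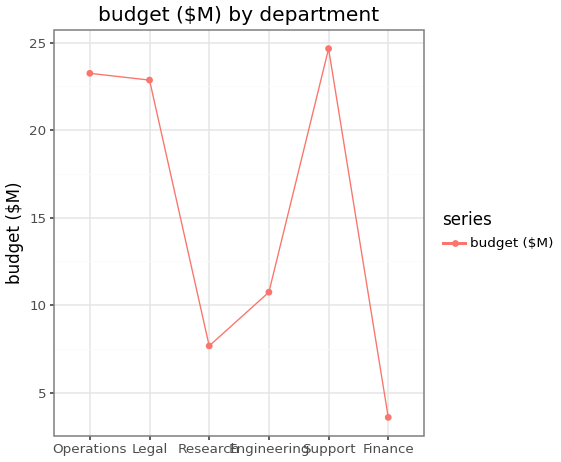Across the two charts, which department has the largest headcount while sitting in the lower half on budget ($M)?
Finance

Chart 2 median budget ($M) ≈ 15; below-median departments: Research, Engineering, Finance. Among those, Finance has the highest headcount (≈ 250).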